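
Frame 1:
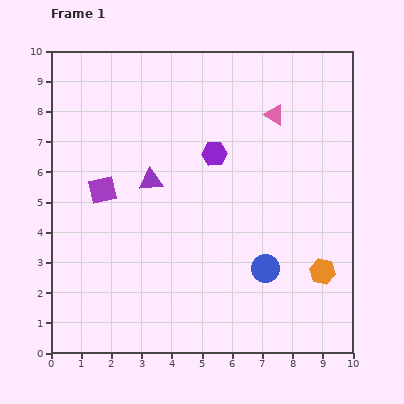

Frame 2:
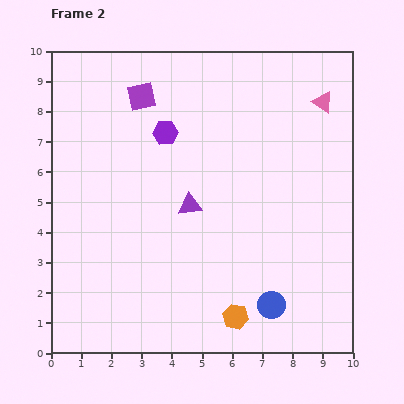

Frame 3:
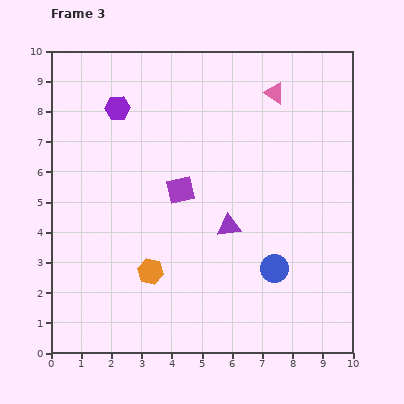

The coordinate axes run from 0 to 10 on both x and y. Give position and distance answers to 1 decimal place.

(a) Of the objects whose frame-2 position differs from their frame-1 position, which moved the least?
the blue circle

(moved 1.2)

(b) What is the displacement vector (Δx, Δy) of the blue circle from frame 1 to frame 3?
(0.3, 0.0)

The blue circle was at (7.1, 2.8) in frame 1 and (7.4, 2.8) in frame 3.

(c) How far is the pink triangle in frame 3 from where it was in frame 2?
1.6

The pink triangle moved from (9.0, 8.3) to (7.4, 8.6), a distance of √(1.6² + 0.3²) ≈ 1.6.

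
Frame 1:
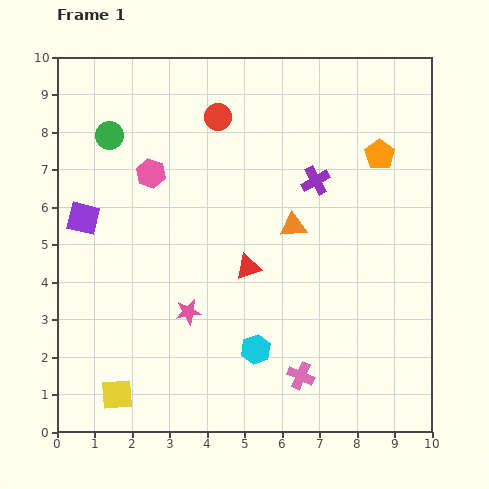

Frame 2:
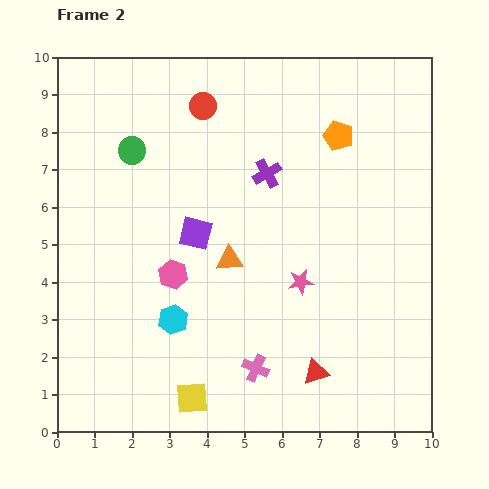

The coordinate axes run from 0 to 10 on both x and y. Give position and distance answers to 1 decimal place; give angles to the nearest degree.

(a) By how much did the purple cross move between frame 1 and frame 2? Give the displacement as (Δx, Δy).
(-1.3, 0.2)

The purple cross was at (6.9, 6.7) in frame 1 and (5.6, 6.9) in frame 2.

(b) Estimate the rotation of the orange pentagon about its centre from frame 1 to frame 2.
16° counter-clockwise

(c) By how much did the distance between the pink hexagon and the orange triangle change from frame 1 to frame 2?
-2.4

Distance in frame 1: 4.0. Distance in frame 2: 1.6.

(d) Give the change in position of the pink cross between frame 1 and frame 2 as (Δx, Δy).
(-1.2, 0.2)

The pink cross was at (6.5, 1.5) in frame 1 and (5.3, 1.7) in frame 2.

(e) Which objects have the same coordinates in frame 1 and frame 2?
none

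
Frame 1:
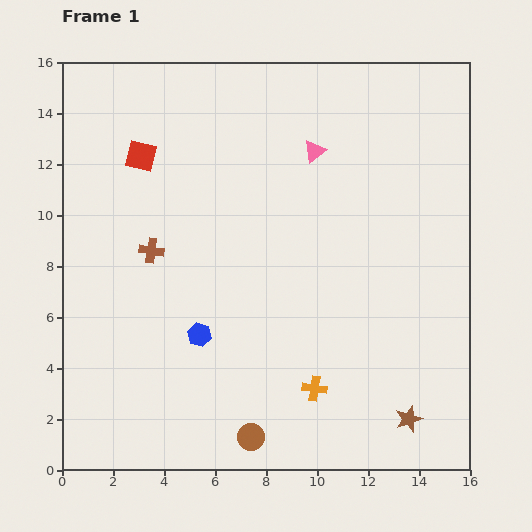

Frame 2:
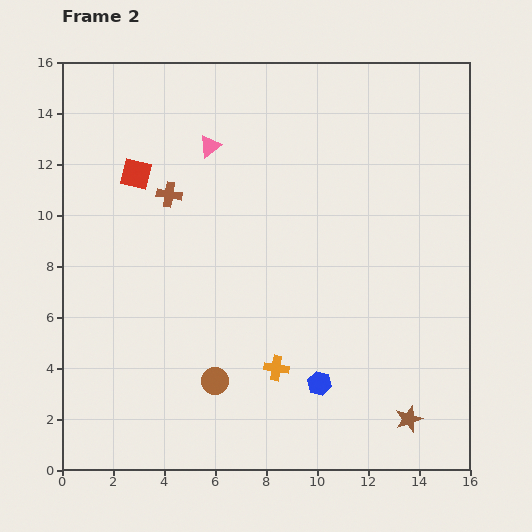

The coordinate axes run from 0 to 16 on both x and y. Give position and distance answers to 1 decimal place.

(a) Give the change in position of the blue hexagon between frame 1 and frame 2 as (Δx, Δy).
(4.7, -1.9)

The blue hexagon was at (5.4, 5.3) in frame 1 and (10.1, 3.4) in frame 2.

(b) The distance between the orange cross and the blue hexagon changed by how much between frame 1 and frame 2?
-3.2

Distance in frame 1: 5.0. Distance in frame 2: 1.8.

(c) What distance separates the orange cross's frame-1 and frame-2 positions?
1.7

The orange cross moved from (9.9, 3.2) to (8.4, 4.0), a distance of √(1.5² + 0.8²) ≈ 1.7.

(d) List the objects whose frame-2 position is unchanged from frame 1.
the brown star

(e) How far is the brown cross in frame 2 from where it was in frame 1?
2.3

The brown cross moved from (3.5, 8.6) to (4.2, 10.8), a distance of √(0.7² + 2.2²) ≈ 2.3.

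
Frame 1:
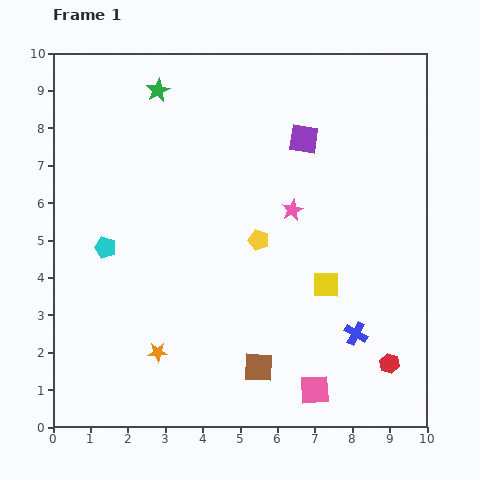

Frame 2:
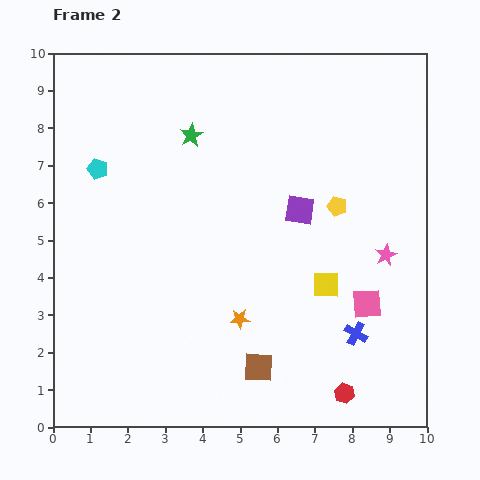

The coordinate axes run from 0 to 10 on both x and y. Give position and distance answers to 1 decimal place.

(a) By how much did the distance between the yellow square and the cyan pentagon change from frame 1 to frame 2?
+0.8

Distance in frame 1: 6.0. Distance in frame 2: 6.8.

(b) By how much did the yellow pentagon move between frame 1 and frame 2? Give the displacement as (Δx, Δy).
(2.1, 0.9)

The yellow pentagon was at (5.5, 5.0) in frame 1 and (7.6, 5.9) in frame 2.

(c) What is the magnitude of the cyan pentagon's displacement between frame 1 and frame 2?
2.1

The cyan pentagon moved from (1.4, 4.8) to (1.2, 6.9), a distance of √(0.2² + 2.1²) ≈ 2.1.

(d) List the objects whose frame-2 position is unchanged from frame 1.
the blue cross, the brown square, the yellow square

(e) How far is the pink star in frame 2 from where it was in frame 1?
2.8

The pink star moved from (6.4, 5.8) to (8.9, 4.6), a distance of √(2.5² + 1.2²) ≈ 2.8.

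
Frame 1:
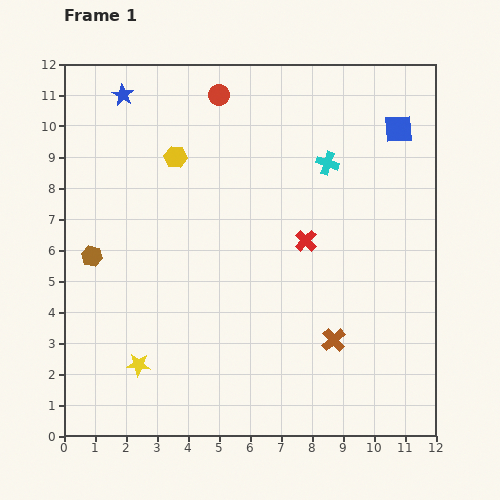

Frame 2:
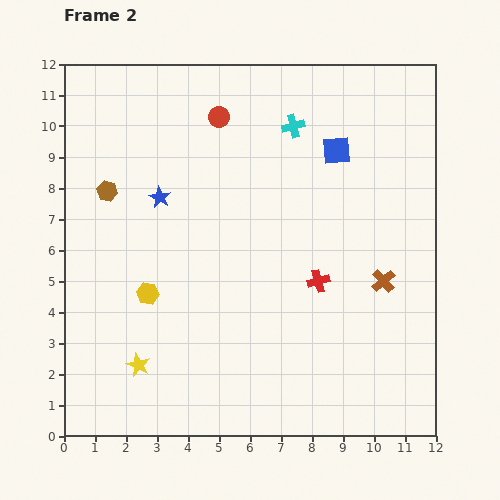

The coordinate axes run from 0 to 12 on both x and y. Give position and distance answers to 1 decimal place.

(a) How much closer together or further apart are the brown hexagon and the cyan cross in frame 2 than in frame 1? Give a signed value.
-1.8

Distance in frame 1: 8.2. Distance in frame 2: 6.4.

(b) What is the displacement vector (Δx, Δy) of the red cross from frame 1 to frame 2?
(0.4, -1.3)

The red cross was at (7.8, 6.3) in frame 1 and (8.2, 5.0) in frame 2.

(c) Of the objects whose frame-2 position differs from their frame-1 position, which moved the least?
the red circle

(moved 0.7)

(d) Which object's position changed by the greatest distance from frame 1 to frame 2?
the yellow hexagon

(moved 4.5; next 3.5)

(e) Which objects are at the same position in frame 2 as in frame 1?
the yellow star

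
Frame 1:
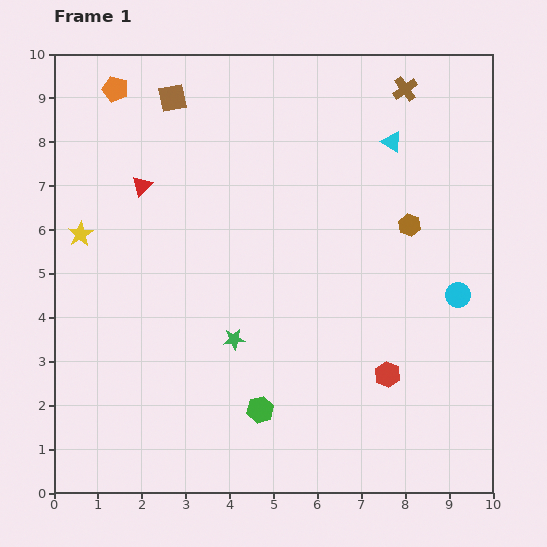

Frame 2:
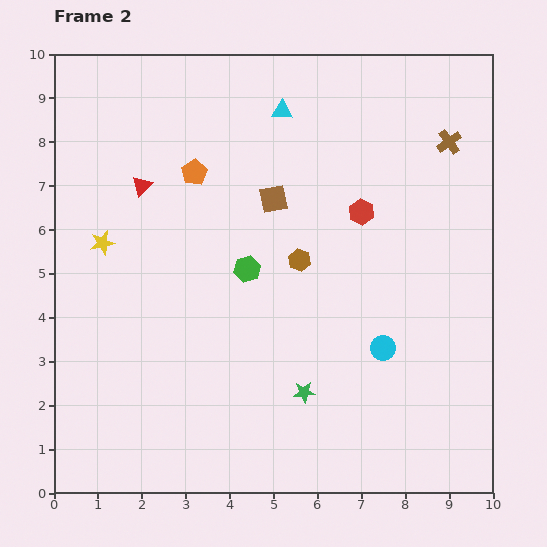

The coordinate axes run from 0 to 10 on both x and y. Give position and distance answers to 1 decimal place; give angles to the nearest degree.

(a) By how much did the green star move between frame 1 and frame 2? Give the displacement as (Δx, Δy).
(1.6, -1.2)

The green star was at (4.1, 3.5) in frame 1 and (5.7, 2.3) in frame 2.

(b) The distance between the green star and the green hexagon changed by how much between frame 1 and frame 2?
+1.4

Distance in frame 1: 1.7. Distance in frame 2: 3.1.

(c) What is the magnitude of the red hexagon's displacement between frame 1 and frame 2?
3.7

The red hexagon moved from (7.6, 2.7) to (7.0, 6.4), a distance of √(0.6² + 3.7²) ≈ 3.7.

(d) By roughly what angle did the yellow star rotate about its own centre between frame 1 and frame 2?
19° clockwise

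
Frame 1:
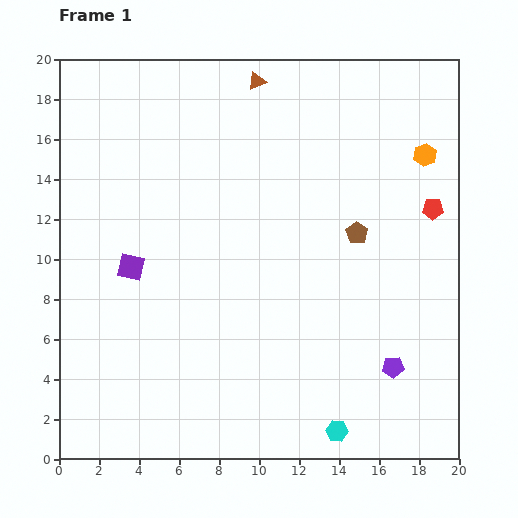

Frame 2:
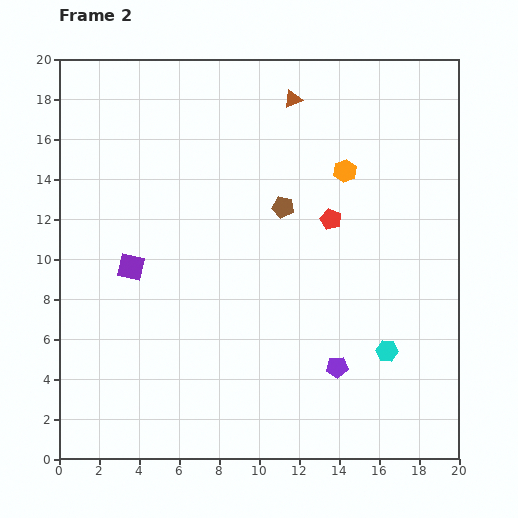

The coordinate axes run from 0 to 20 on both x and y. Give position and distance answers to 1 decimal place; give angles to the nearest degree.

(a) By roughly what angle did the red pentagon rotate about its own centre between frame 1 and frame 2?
22° clockwise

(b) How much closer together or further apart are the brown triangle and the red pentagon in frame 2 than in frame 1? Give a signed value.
-4.6

Distance in frame 1: 10.9. Distance in frame 2: 6.3.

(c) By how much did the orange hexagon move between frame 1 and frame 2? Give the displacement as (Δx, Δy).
(-4.0, -0.8)

The orange hexagon was at (18.3, 15.2) in frame 1 and (14.3, 14.4) in frame 2.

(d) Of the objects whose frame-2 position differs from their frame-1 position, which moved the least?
the brown triangle

(moved 2.0)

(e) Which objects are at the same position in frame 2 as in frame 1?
the purple square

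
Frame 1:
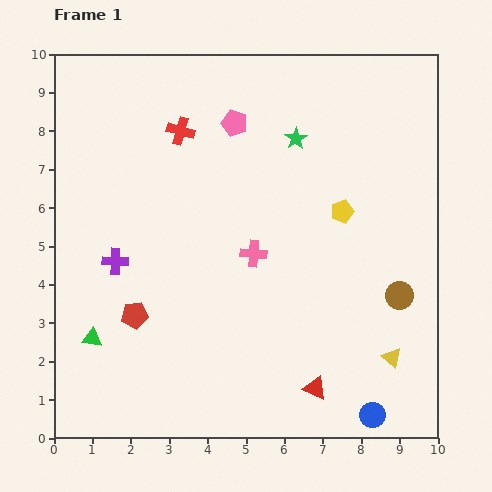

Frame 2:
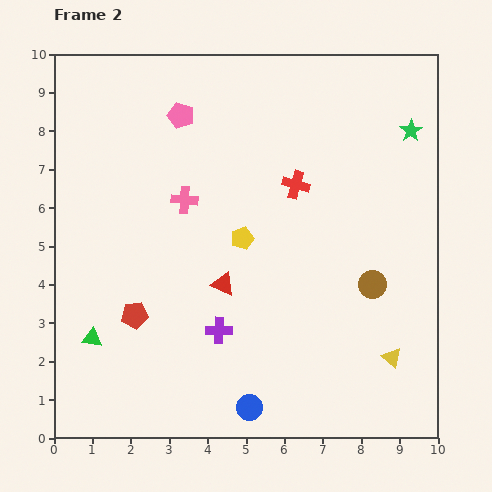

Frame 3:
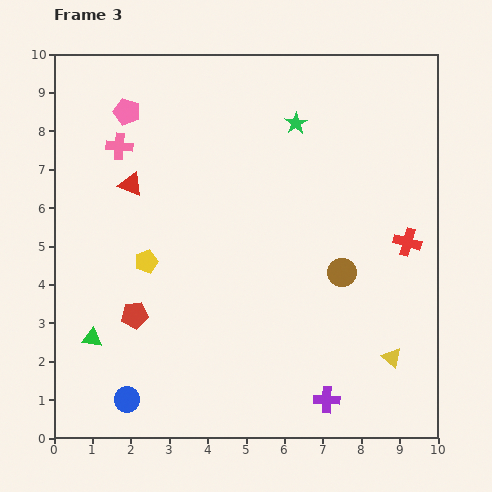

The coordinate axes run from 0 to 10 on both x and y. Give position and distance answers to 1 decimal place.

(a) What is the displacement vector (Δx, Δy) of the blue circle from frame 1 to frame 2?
(-3.2, 0.2)

The blue circle was at (8.3, 0.6) in frame 1 and (5.1, 0.8) in frame 2.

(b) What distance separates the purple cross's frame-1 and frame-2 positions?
3.2

The purple cross moved from (1.6, 4.6) to (4.3, 2.8), a distance of √(2.7² + 1.8²) ≈ 3.2.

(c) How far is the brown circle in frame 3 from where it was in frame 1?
1.6

The brown circle moved from (9.0, 3.7) to (7.5, 4.3), a distance of √(1.5² + 0.6²) ≈ 1.6.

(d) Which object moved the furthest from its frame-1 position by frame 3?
the red triangle

(moved 7.2; next 6.6)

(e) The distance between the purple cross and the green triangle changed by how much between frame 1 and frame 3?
+4.2

Distance in frame 1: 2.1. Distance in frame 3: 6.3.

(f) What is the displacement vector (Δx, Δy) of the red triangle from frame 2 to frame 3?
(-2.4, 2.6)

The red triangle was at (4.4, 4.0) in frame 2 and (2.0, 6.6) in frame 3.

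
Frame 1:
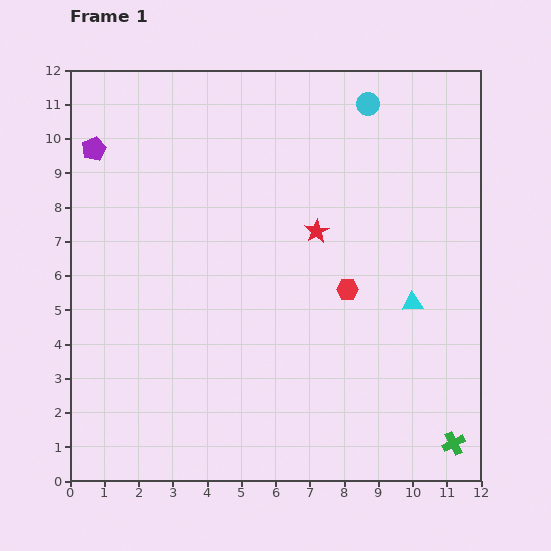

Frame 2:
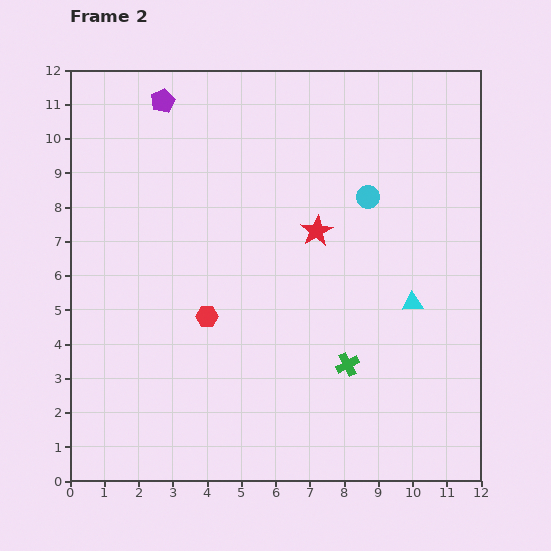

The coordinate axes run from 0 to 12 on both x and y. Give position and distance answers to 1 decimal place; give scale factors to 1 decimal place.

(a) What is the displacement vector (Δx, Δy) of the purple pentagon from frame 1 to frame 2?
(2.0, 1.4)

The purple pentagon was at (0.7, 9.7) in frame 1 and (2.7, 11.1) in frame 2.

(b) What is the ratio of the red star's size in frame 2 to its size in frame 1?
1.3×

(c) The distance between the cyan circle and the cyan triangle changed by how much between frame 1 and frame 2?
-2.5

Distance in frame 1: 5.9. Distance in frame 2: 3.4.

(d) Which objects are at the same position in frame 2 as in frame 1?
the red star, the cyan triangle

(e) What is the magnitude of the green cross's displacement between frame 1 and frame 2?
3.9

The green cross moved from (11.2, 1.1) to (8.1, 3.4), a distance of √(3.1² + 2.3²) ≈ 3.9.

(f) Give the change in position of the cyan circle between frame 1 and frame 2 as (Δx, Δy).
(0.0, -2.7)

The cyan circle was at (8.7, 11.0) in frame 1 and (8.7, 8.3) in frame 2.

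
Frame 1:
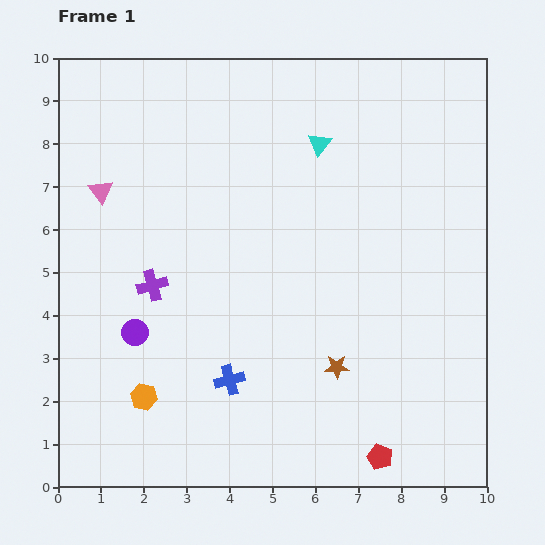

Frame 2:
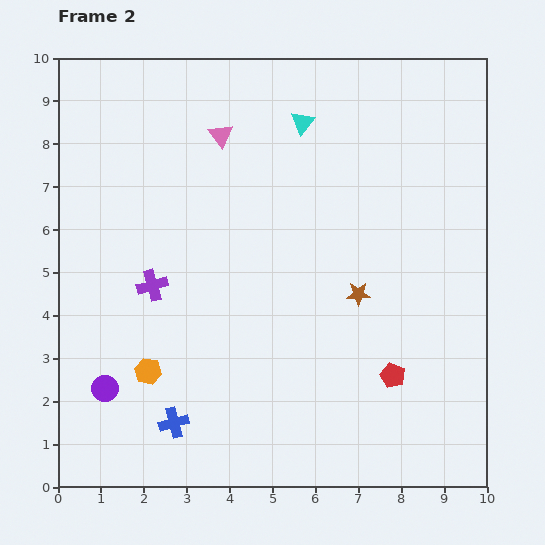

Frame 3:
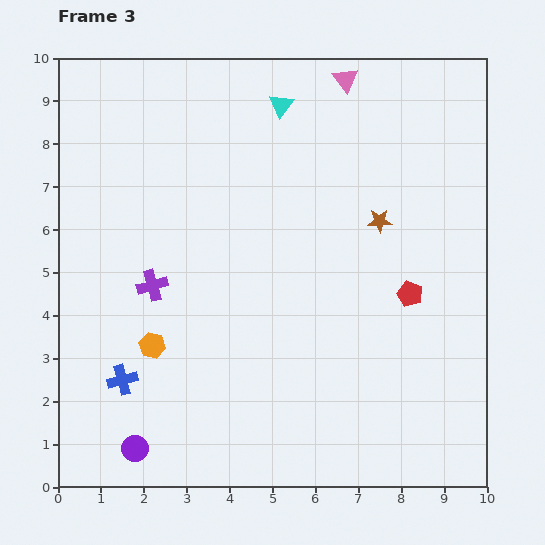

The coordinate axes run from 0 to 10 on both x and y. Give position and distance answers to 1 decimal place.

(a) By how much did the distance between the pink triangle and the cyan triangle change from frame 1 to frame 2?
-3.3

Distance in frame 1: 5.2. Distance in frame 2: 1.9.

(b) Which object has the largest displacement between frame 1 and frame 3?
the pink triangle

(moved 6.3; next 3.9)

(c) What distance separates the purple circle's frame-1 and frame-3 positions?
2.7

The purple circle moved from (1.8, 3.6) to (1.8, 0.9), a distance of √(0.0² + 2.7²) ≈ 2.7.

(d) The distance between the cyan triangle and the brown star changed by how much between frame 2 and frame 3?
-0.7

Distance in frame 2: 4.2. Distance in frame 3: 3.5.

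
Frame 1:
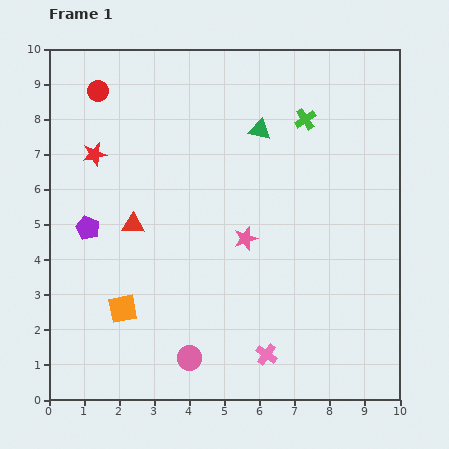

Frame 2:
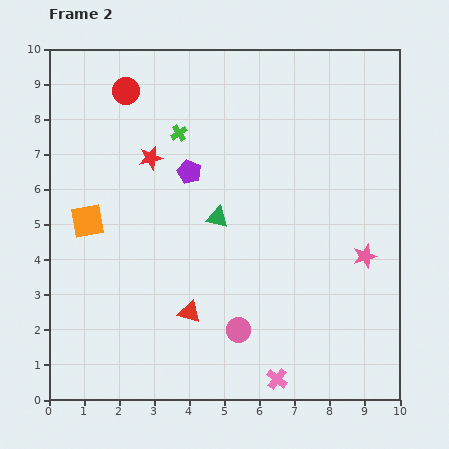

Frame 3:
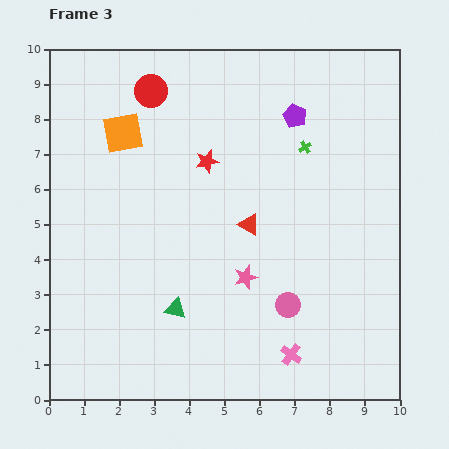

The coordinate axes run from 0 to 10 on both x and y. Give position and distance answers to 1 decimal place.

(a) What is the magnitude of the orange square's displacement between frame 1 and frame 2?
2.7

The orange square moved from (2.1, 2.6) to (1.1, 5.1), a distance of √(1.0² + 2.5²) ≈ 2.7.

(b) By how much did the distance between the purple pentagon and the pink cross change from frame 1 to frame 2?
+0.2

Distance in frame 1: 6.2. Distance in frame 2: 6.4.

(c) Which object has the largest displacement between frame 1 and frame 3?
the purple pentagon

(moved 6.7; next 5.6)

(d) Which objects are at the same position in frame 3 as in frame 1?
none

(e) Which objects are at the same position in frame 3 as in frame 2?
none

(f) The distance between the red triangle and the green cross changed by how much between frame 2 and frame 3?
-2.4

Distance in frame 2: 5.1. Distance in frame 3: 2.7.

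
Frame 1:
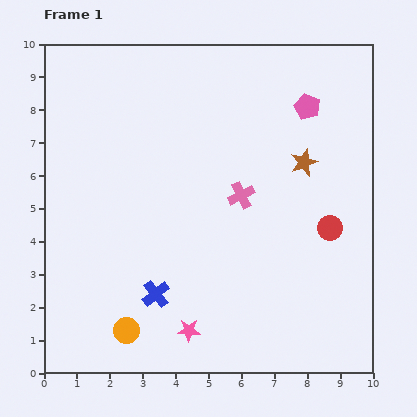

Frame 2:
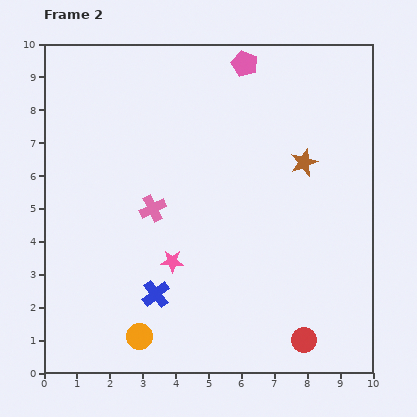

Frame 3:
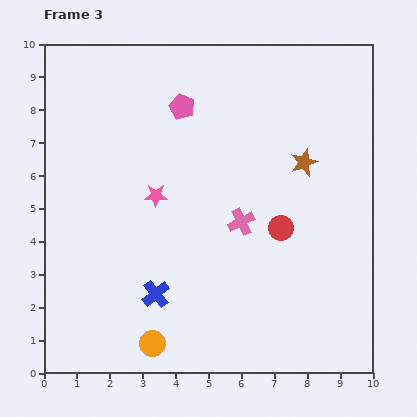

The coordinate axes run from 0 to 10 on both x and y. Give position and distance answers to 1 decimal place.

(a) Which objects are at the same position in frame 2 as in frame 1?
the blue cross, the brown star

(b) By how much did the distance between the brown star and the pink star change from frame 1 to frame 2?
-1.2

Distance in frame 1: 6.2. Distance in frame 2: 5.0.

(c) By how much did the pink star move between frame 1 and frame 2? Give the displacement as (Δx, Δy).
(-0.5, 2.1)

The pink star was at (4.4, 1.3) in frame 1 and (3.9, 3.4) in frame 2.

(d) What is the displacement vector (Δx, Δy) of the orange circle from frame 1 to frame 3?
(0.8, -0.4)

The orange circle was at (2.5, 1.3) in frame 1 and (3.3, 0.9) in frame 3.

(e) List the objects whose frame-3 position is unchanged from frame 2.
the blue cross, the brown star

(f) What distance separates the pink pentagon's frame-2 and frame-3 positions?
2.3

The pink pentagon moved from (6.1, 9.4) to (4.2, 8.1), a distance of √(1.9² + 1.3²) ≈ 2.3.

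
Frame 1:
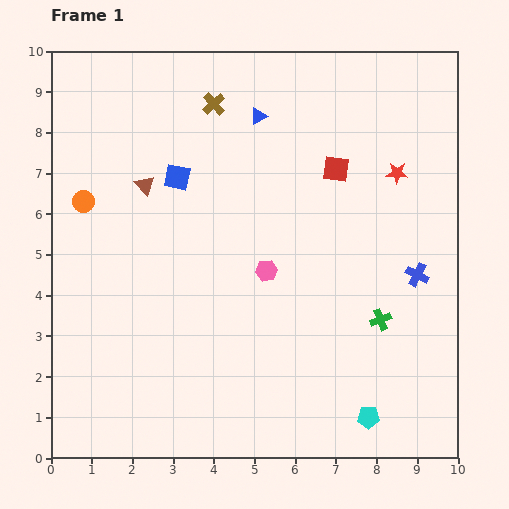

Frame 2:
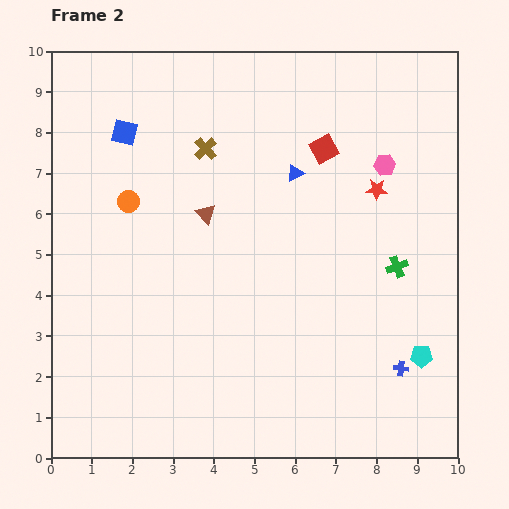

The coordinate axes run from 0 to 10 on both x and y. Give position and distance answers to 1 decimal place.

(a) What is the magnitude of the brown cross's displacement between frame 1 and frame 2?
1.1

The brown cross moved from (4.0, 8.7) to (3.8, 7.6), a distance of √(0.2² + 1.1²) ≈ 1.1.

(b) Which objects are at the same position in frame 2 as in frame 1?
none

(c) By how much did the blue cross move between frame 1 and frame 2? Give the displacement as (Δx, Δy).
(-0.4, -2.3)

The blue cross was at (9.0, 4.5) in frame 1 and (8.6, 2.2) in frame 2.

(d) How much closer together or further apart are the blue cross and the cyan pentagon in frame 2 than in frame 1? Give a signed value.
-3.1

Distance in frame 1: 3.7. Distance in frame 2: 0.6.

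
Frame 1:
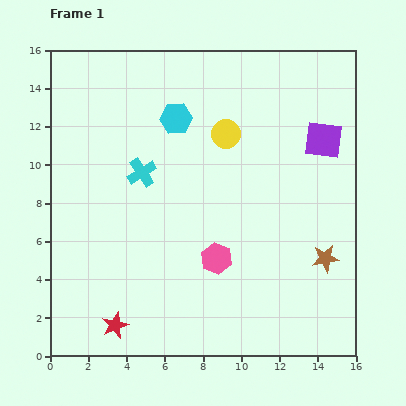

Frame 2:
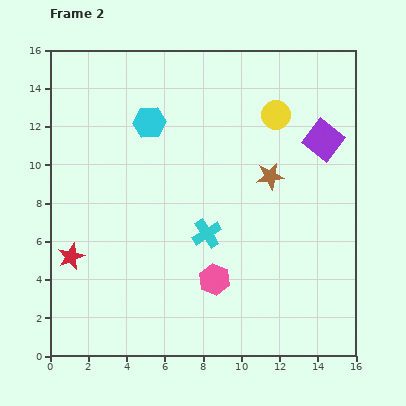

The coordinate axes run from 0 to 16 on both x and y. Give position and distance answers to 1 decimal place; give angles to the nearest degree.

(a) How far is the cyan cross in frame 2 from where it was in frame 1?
4.7

The cyan cross moved from (4.8, 9.6) to (8.2, 6.4), a distance of √(3.4² + 3.2²) ≈ 4.7.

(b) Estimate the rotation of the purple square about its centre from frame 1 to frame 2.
31° clockwise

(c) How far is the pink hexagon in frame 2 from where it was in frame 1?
1.1

The pink hexagon moved from (8.7, 5.1) to (8.6, 4.0), a distance of √(0.1² + 1.1²) ≈ 1.1.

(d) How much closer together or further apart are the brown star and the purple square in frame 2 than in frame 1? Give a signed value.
-2.8

Distance in frame 1: 6.2. Distance in frame 2: 3.4.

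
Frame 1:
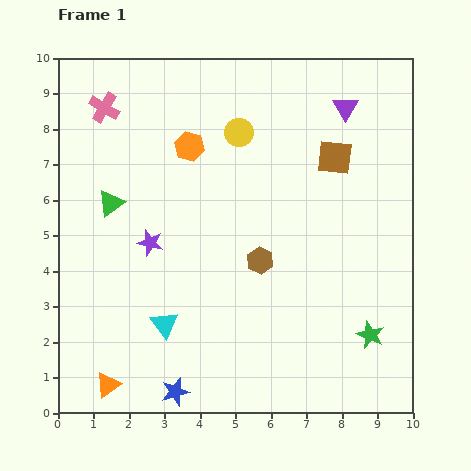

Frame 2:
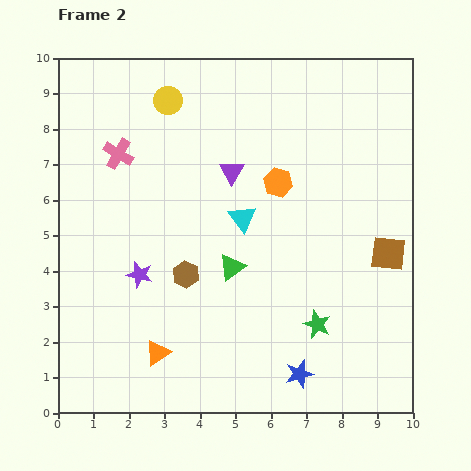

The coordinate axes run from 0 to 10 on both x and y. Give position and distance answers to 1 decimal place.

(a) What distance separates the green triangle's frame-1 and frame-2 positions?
3.8

The green triangle moved from (1.5, 5.9) to (4.9, 4.1), a distance of √(3.4² + 1.8²) ≈ 3.8.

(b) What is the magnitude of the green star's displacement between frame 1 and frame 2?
1.5

The green star moved from (8.8, 2.2) to (7.3, 2.5), a distance of √(1.5² + 0.3²) ≈ 1.5.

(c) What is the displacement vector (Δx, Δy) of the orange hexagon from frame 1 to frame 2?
(2.5, -1.0)

The orange hexagon was at (3.7, 7.5) in frame 1 and (6.2, 6.5) in frame 2.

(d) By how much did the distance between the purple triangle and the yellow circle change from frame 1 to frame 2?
-0.4

Distance in frame 1: 3.1. Distance in frame 2: 2.7.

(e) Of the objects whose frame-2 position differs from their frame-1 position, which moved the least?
the purple star

(moved 0.9)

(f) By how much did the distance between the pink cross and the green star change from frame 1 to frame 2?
-2.5

Distance in frame 1: 9.9. Distance in frame 2: 7.4.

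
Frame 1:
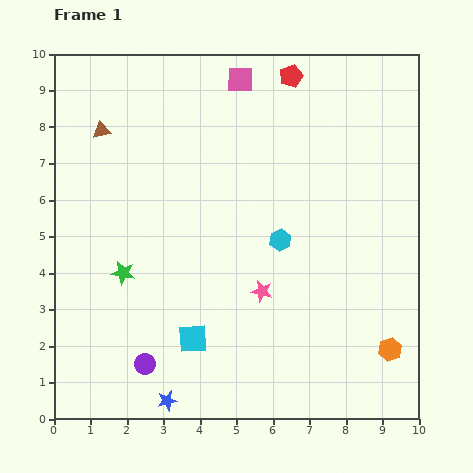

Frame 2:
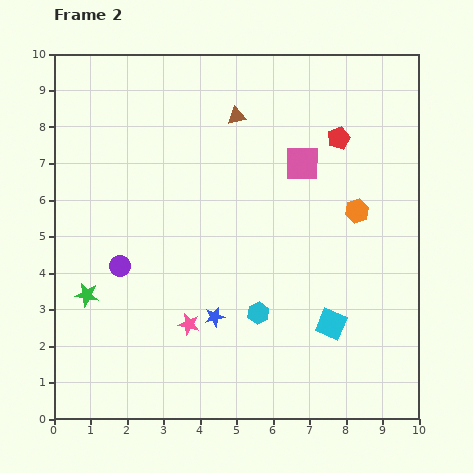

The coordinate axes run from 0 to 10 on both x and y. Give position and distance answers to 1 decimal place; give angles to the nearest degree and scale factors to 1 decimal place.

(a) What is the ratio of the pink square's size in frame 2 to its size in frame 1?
1.3×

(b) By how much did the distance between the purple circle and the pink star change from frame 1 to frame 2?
-1.3

Distance in frame 1: 3.8. Distance in frame 2: 2.5.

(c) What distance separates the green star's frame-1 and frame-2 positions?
1.2

The green star moved from (1.9, 4.0) to (0.9, 3.4), a distance of √(1.0² + 0.6²) ≈ 1.2.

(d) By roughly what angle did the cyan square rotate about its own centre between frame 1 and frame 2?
27° clockwise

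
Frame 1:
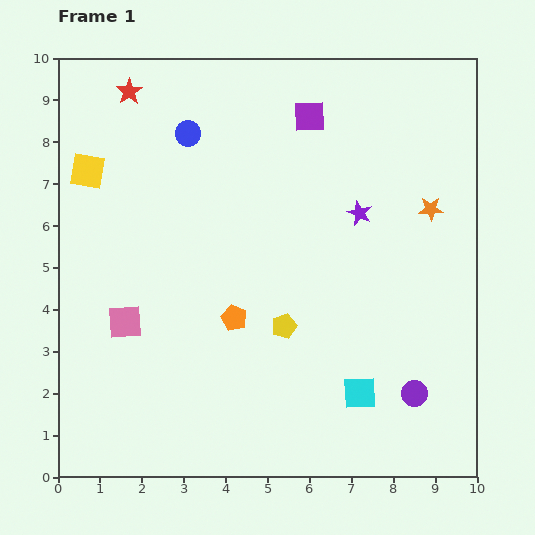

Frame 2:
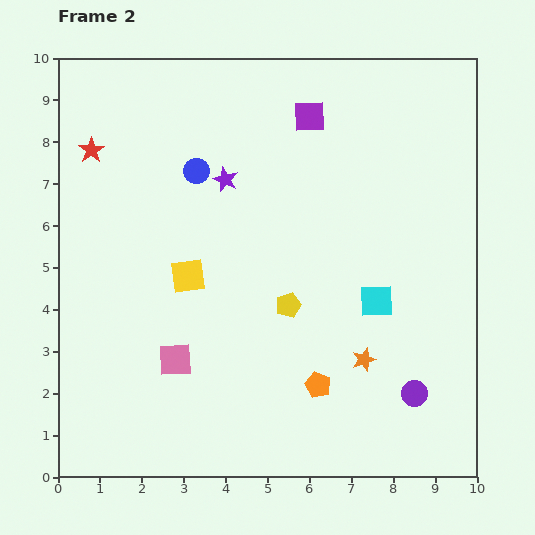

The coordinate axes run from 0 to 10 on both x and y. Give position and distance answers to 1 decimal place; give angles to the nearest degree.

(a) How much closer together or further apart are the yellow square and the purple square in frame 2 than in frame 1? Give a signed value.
-0.7

Distance in frame 1: 5.5. Distance in frame 2: 4.8.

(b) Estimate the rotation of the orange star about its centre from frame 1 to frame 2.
16° counter-clockwise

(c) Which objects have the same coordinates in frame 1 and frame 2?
the purple square, the purple circle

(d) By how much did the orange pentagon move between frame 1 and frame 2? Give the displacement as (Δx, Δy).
(2.0, -1.6)

The orange pentagon was at (4.2, 3.8) in frame 1 and (6.2, 2.2) in frame 2.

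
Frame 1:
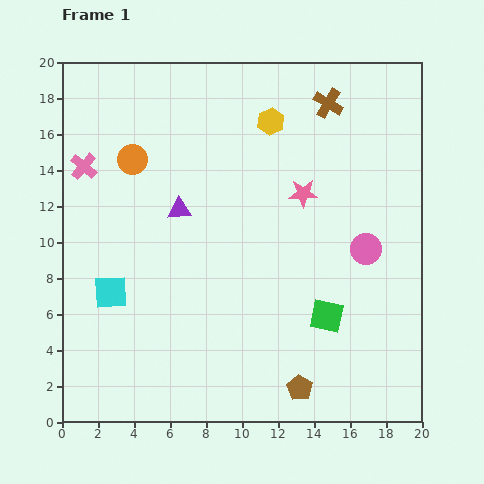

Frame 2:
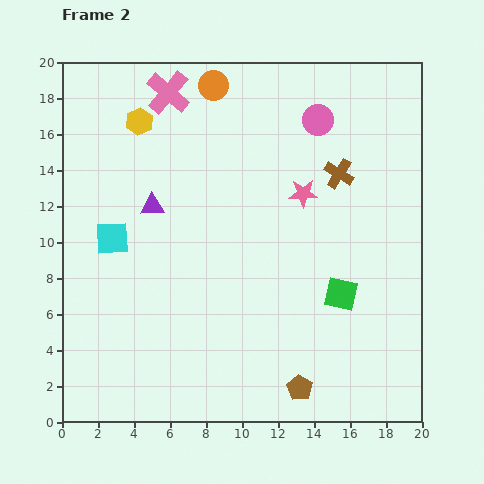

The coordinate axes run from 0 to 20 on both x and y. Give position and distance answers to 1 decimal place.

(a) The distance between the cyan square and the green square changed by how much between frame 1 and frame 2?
+1.0

Distance in frame 1: 12.1. Distance in frame 2: 13.1.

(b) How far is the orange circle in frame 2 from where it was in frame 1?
6.1

The orange circle moved from (3.9, 14.6) to (8.4, 18.7), a distance of √(4.5² + 4.1²) ≈ 6.1.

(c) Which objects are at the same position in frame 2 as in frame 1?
the brown pentagon, the pink star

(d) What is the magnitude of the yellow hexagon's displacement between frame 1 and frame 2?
7.3

The yellow hexagon moved from (11.6, 16.7) to (4.3, 16.7), a distance of √(7.3² + 0.0²) ≈ 7.3.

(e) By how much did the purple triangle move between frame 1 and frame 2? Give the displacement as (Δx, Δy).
(-1.5, 0.2)

The purple triangle was at (6.5, 11.8) in frame 1 and (5.0, 12.0) in frame 2.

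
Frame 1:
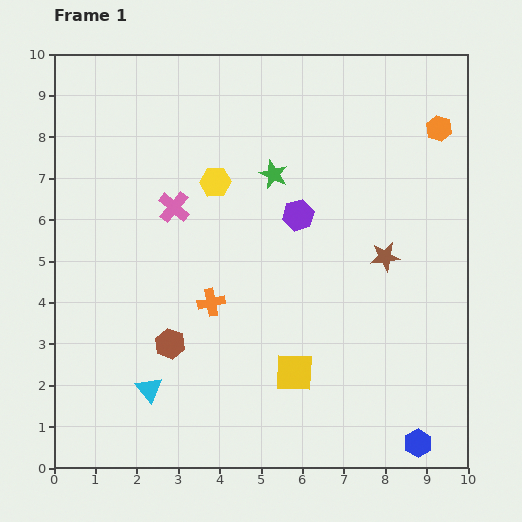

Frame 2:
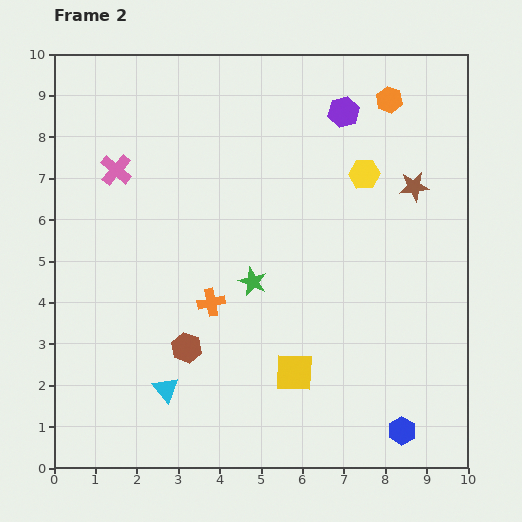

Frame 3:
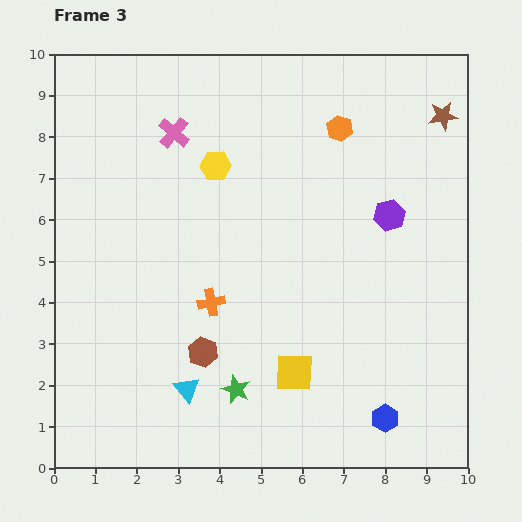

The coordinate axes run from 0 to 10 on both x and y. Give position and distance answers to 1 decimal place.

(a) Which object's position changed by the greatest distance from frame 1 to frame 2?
the yellow hexagon

(moved 3.6; next 2.7)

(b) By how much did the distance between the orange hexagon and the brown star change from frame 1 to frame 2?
-1.2

Distance in frame 1: 3.4. Distance in frame 2: 2.2.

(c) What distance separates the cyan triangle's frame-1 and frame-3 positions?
0.9

The cyan triangle moved from (2.3, 1.9) to (3.2, 1.9), a distance of √(0.9² + 0.0²) ≈ 0.9.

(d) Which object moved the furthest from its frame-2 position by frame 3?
the yellow hexagon

(moved 3.6; next 2.7)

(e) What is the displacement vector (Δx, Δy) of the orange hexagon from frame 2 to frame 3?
(-1.2, -0.7)

The orange hexagon was at (8.1, 8.9) in frame 2 and (6.9, 8.2) in frame 3.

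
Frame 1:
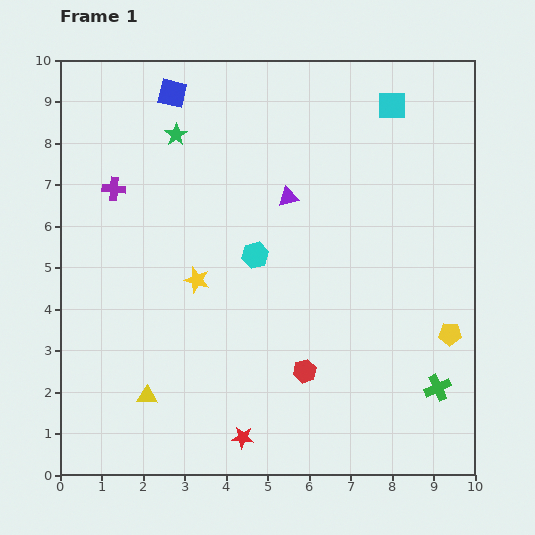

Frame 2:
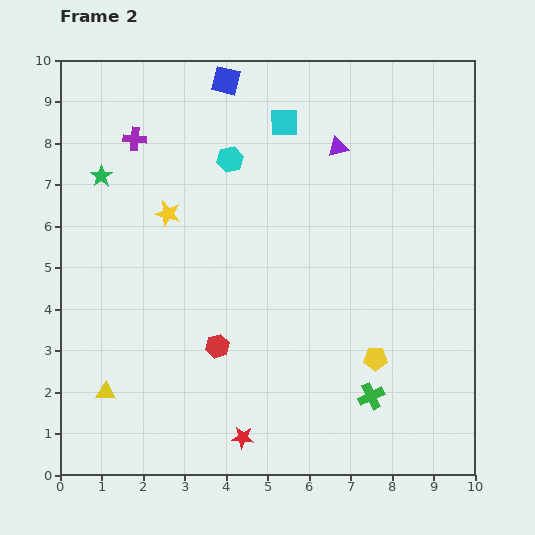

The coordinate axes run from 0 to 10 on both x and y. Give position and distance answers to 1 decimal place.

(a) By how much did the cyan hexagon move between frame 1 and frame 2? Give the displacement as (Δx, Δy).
(-0.6, 2.3)

The cyan hexagon was at (4.7, 5.3) in frame 1 and (4.1, 7.6) in frame 2.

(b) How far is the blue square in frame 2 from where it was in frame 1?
1.3

The blue square moved from (2.7, 9.2) to (4.0, 9.5), a distance of √(1.3² + 0.3²) ≈ 1.3.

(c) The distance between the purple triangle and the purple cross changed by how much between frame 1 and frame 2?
+0.7

Distance in frame 1: 4.2. Distance in frame 2: 4.9.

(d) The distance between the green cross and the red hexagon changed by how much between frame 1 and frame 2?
+0.7

Distance in frame 1: 3.2. Distance in frame 2: 3.9.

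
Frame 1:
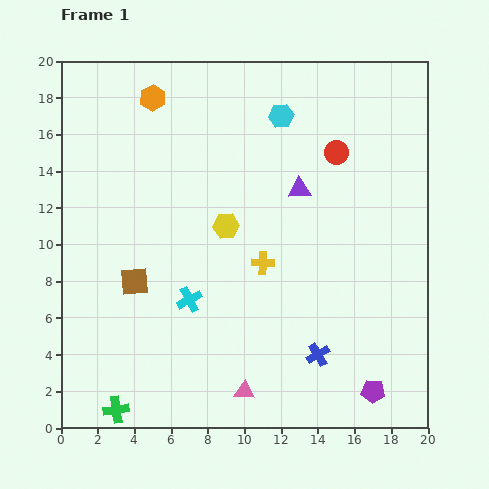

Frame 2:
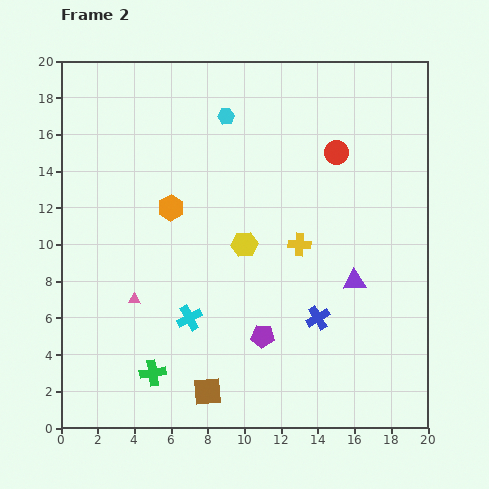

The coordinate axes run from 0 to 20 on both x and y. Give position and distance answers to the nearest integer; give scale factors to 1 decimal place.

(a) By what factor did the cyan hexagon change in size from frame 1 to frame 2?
0.7×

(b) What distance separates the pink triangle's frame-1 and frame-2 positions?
8

The pink triangle moved from (10, 2) to (4, 7), a distance of √(6² + 5²) ≈ 8.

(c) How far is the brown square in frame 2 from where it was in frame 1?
7

The brown square moved from (4, 8) to (8, 2), a distance of √(4² + 6²) ≈ 7.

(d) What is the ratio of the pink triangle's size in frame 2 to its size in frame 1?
0.6×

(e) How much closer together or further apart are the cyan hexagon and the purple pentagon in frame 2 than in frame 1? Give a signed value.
-4

Distance in frame 1: 16. Distance in frame 2: 12.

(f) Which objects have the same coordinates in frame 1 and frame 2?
the red circle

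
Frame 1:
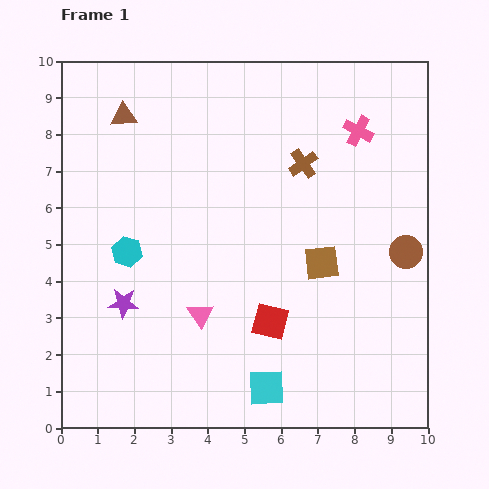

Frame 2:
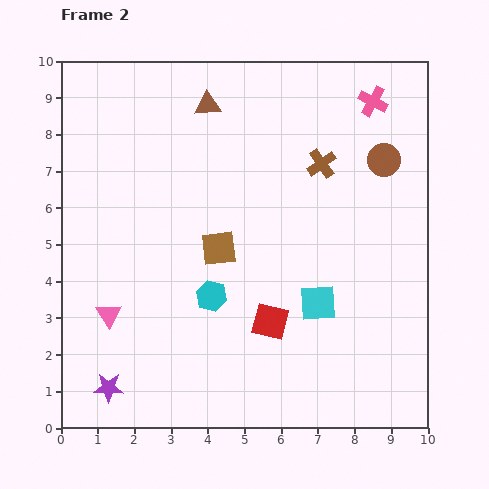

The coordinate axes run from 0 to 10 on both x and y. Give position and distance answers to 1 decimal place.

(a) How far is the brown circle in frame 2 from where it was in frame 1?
2.6

The brown circle moved from (9.4, 4.8) to (8.8, 7.3), a distance of √(0.6² + 2.5²) ≈ 2.6.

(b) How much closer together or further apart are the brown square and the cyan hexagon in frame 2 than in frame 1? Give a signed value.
-4.0

Distance in frame 1: 5.3. Distance in frame 2: 1.3.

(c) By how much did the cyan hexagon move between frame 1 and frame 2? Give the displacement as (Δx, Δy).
(2.3, -1.2)

The cyan hexagon was at (1.8, 4.8) in frame 1 and (4.1, 3.6) in frame 2.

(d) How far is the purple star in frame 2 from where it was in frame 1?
2.3

The purple star moved from (1.7, 3.4) to (1.3, 1.1), a distance of √(0.4² + 2.3²) ≈ 2.3.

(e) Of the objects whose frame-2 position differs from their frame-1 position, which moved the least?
the brown cross

(moved 0.5)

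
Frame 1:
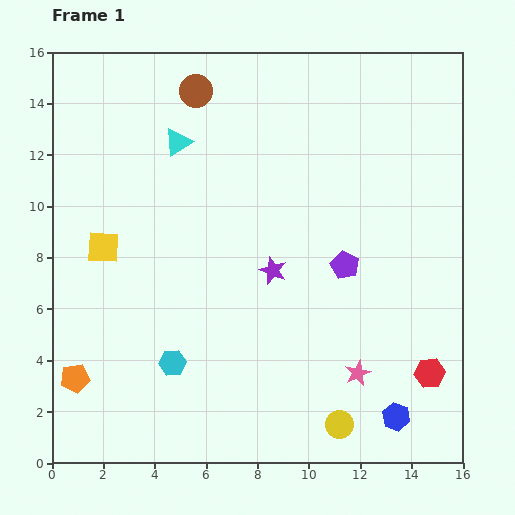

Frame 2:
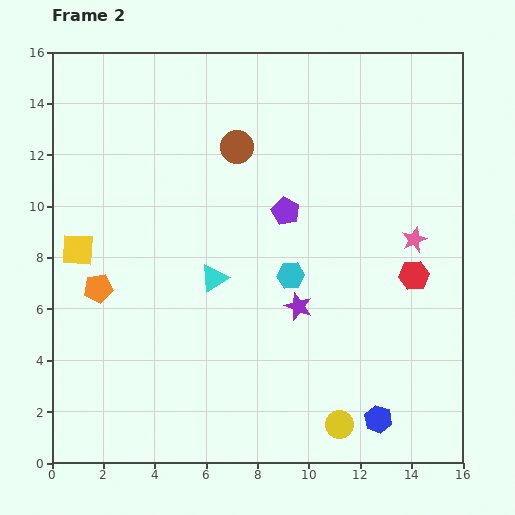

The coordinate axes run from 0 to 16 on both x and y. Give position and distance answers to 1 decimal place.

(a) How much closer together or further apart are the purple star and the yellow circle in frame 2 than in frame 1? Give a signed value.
-1.6

Distance in frame 1: 6.5. Distance in frame 2: 4.9.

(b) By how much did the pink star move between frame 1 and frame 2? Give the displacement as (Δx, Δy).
(2.2, 5.2)

The pink star was at (11.9, 3.5) in frame 1 and (14.1, 8.7) in frame 2.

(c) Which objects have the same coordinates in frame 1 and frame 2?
the yellow circle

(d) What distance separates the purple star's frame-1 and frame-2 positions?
1.7

The purple star moved from (8.6, 7.5) to (9.6, 6.1), a distance of √(1.0² + 1.4²) ≈ 1.7.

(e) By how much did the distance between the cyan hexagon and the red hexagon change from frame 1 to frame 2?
-5.2

Distance in frame 1: 10.0. Distance in frame 2: 4.8.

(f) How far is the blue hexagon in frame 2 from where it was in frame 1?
0.7

The blue hexagon moved from (13.4, 1.8) to (12.7, 1.7), a distance of √(0.7² + 0.1²) ≈ 0.7.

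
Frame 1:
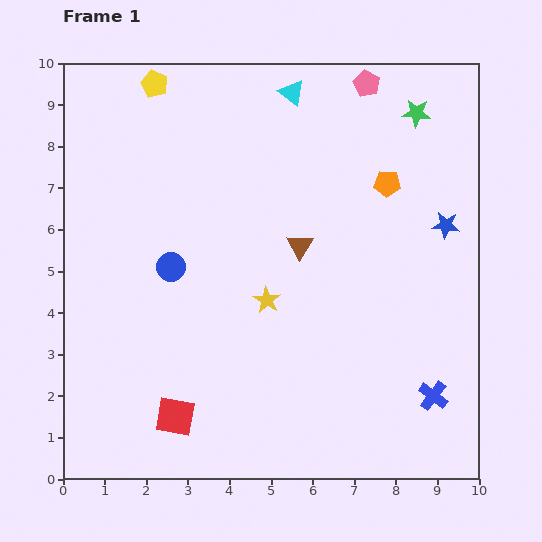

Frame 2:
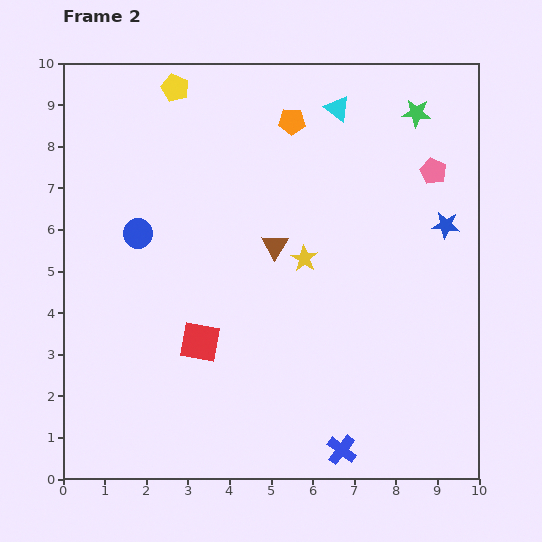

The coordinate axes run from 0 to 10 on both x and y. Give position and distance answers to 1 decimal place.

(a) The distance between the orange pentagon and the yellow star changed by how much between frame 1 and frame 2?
-0.7

Distance in frame 1: 4.0. Distance in frame 2: 3.3.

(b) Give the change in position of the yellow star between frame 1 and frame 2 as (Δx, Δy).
(0.9, 1.0)

The yellow star was at (4.9, 4.3) in frame 1 and (5.8, 5.3) in frame 2.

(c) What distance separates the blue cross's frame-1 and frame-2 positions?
2.6

The blue cross moved from (8.9, 2.0) to (6.7, 0.7), a distance of √(2.2² + 1.3²) ≈ 2.6.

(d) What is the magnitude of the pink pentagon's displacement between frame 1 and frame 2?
2.6

The pink pentagon moved from (7.3, 9.5) to (8.9, 7.4), a distance of √(1.6² + 2.1²) ≈ 2.6.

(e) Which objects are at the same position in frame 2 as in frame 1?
the green star, the blue star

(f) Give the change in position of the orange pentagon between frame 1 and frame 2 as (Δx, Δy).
(-2.3, 1.5)

The orange pentagon was at (7.8, 7.1) in frame 1 and (5.5, 8.6) in frame 2.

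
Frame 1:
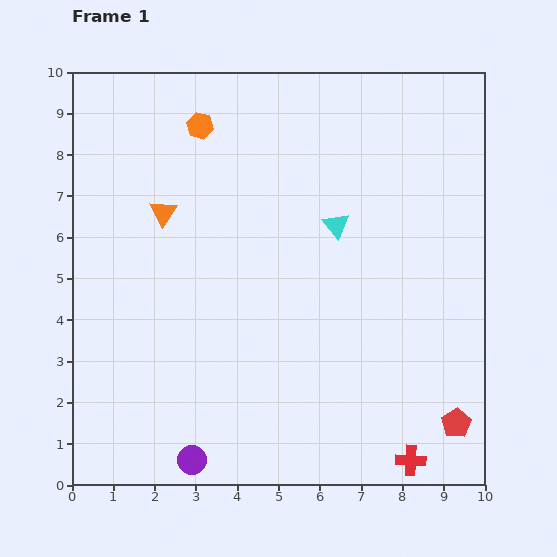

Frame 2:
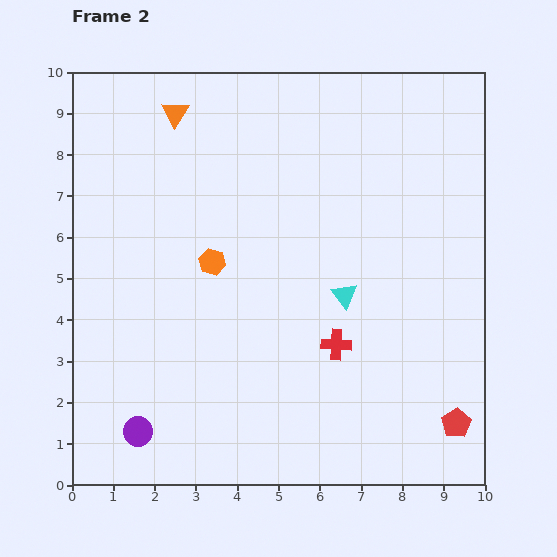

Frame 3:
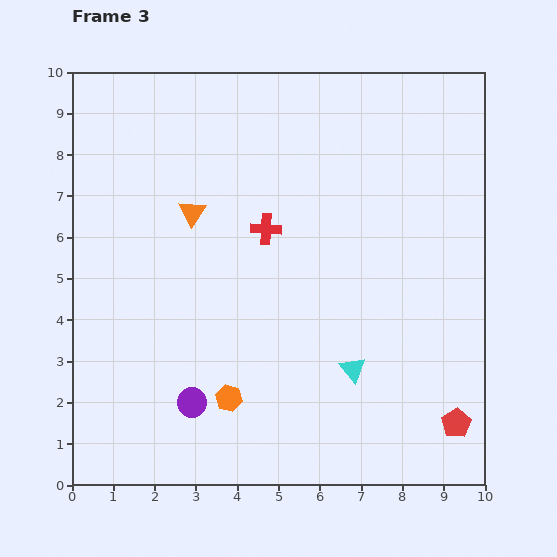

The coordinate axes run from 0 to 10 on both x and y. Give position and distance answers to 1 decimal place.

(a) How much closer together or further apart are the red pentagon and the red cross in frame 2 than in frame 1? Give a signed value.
+2.1

Distance in frame 1: 1.4. Distance in frame 2: 3.5.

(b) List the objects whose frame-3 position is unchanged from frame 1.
the red pentagon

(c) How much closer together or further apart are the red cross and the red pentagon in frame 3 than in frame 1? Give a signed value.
+5.2

Distance in frame 1: 1.4. Distance in frame 3: 6.6.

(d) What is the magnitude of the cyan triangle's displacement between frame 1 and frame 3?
3.5

The cyan triangle moved from (6.4, 6.3) to (6.8, 2.8), a distance of √(0.4² + 3.5²) ≈ 3.5.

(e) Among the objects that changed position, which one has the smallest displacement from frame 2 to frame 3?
the purple circle

(moved 1.5)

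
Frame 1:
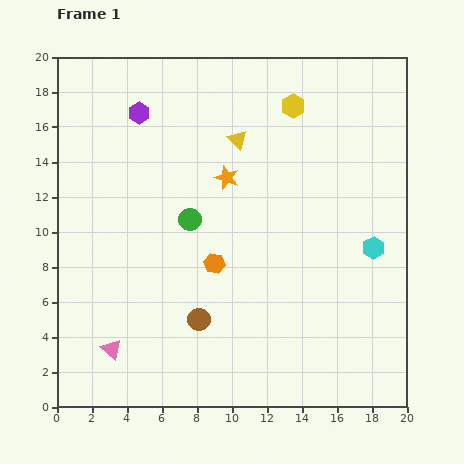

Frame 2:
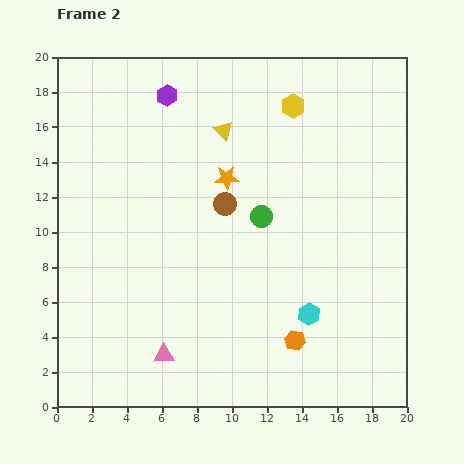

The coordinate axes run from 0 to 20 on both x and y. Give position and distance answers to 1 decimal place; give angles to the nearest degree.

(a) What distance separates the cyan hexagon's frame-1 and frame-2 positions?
5.3

The cyan hexagon moved from (18.1, 9.1) to (14.4, 5.3), a distance of √(3.7² + 3.8²) ≈ 5.3.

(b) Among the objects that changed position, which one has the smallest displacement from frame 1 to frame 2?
the yellow triangle

(moved 0.9)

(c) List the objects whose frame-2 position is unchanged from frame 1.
the orange star, the yellow hexagon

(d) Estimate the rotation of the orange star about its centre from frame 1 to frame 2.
22° counter-clockwise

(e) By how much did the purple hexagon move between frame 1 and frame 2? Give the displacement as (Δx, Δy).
(1.6, 1.0)

The purple hexagon was at (4.7, 16.8) in frame 1 and (6.3, 17.8) in frame 2.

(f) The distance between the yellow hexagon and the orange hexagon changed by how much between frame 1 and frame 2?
+3.3

Distance in frame 1: 10.1. Distance in frame 2: 13.4.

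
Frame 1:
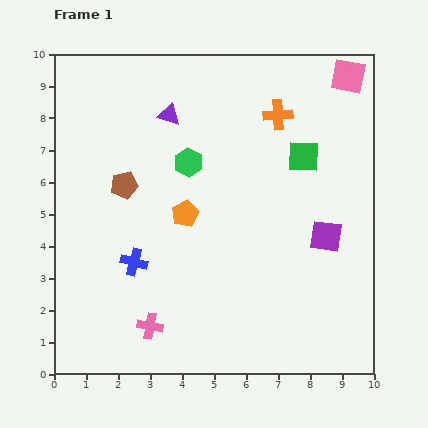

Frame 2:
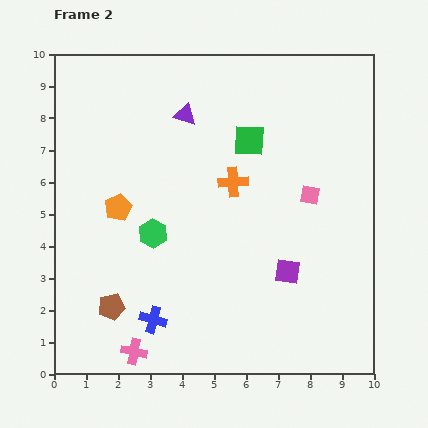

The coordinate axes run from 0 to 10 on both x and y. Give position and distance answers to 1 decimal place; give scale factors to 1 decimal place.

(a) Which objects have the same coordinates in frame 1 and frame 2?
none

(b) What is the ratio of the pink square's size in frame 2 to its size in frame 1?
0.6×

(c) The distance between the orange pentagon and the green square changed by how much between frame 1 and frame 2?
+0.5

Distance in frame 1: 4.1. Distance in frame 2: 4.6.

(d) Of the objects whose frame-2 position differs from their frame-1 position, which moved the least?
the purple triangle

(moved 0.5)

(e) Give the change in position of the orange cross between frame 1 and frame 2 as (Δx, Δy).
(-1.4, -2.1)

The orange cross was at (7.0, 8.1) in frame 1 and (5.6, 6.0) in frame 2.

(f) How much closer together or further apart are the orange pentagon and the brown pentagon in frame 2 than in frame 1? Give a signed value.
+1.0

Distance in frame 1: 2.1. Distance in frame 2: 3.1.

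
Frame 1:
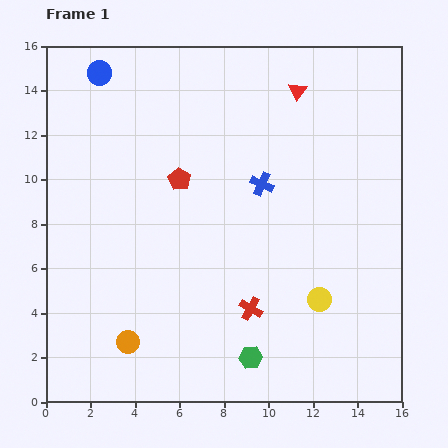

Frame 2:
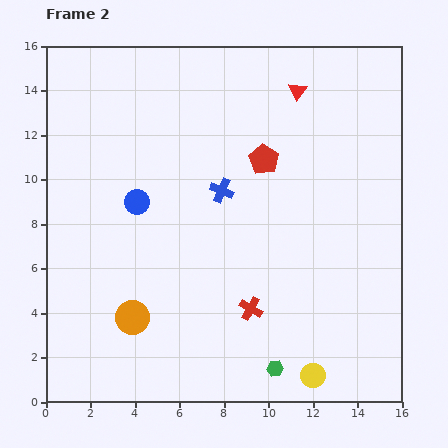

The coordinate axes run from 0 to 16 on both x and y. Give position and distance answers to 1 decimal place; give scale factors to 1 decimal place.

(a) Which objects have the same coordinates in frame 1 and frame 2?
the red cross, the red triangle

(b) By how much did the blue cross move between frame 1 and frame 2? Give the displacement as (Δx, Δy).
(-1.8, -0.3)

The blue cross was at (9.7, 9.8) in frame 1 and (7.9, 9.5) in frame 2.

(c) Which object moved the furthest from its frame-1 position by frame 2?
the blue circle

(moved 6.0; next 3.9)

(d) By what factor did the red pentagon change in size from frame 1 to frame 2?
1.3×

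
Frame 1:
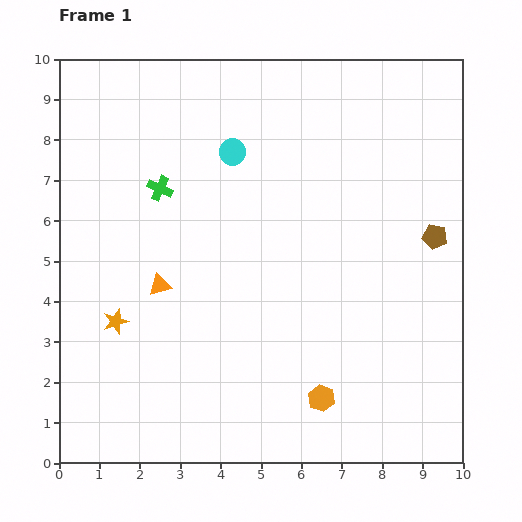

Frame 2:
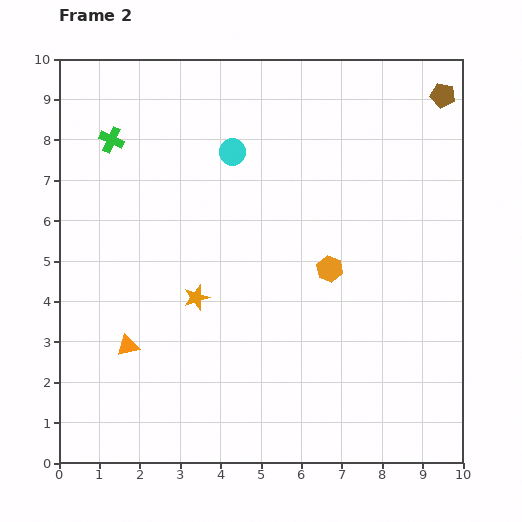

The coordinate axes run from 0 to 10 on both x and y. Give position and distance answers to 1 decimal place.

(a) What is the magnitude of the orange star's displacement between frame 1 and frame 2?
2.1

The orange star moved from (1.4, 3.5) to (3.4, 4.1), a distance of √(2.0² + 0.6²) ≈ 2.1.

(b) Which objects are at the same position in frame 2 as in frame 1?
the cyan circle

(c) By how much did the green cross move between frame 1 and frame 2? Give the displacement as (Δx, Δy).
(-1.2, 1.2)

The green cross was at (2.5, 6.8) in frame 1 and (1.3, 8.0) in frame 2.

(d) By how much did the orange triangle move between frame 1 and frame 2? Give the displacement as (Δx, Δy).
(-0.8, -1.5)

The orange triangle was at (2.5, 4.4) in frame 1 and (1.7, 2.9) in frame 2.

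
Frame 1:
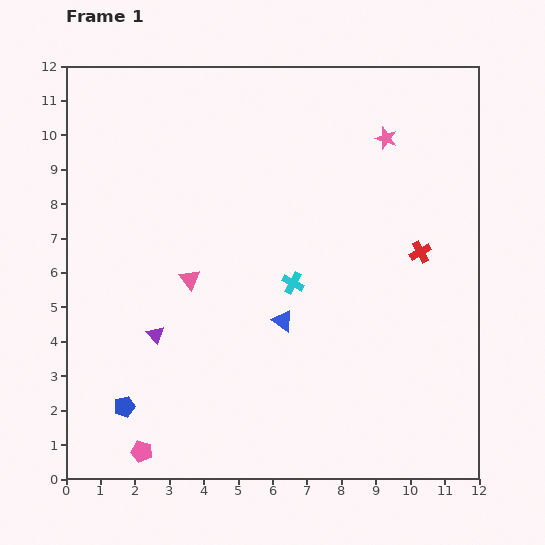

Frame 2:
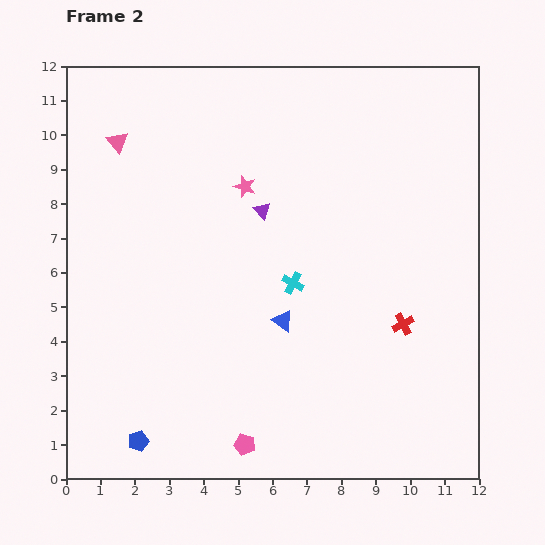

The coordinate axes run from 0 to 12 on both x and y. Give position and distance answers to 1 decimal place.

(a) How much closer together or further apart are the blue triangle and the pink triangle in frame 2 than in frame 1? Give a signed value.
+4.1

Distance in frame 1: 3.0. Distance in frame 2: 7.1.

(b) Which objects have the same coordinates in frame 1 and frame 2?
the blue triangle, the cyan cross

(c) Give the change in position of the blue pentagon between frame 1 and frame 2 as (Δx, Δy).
(0.4, -1.0)

The blue pentagon was at (1.7, 2.1) in frame 1 and (2.1, 1.1) in frame 2.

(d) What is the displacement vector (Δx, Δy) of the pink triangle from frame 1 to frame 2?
(-2.1, 4.0)

The pink triangle was at (3.6, 5.8) in frame 1 and (1.5, 9.8) in frame 2.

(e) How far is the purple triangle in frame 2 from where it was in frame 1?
4.8

The purple triangle moved from (2.6, 4.2) to (5.7, 7.8), a distance of √(3.1² + 3.6²) ≈ 4.8.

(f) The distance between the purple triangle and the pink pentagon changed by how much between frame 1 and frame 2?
+3.4

Distance in frame 1: 3.4. Distance in frame 2: 6.8.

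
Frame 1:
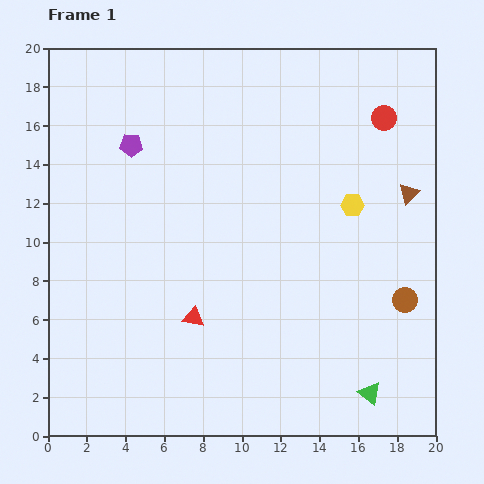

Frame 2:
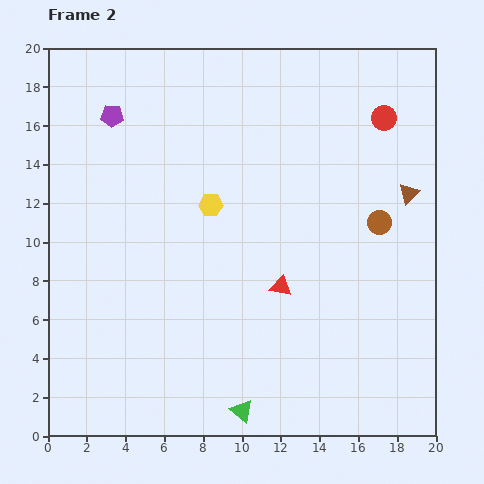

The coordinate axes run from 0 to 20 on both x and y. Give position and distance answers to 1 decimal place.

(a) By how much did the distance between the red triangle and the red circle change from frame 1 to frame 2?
-4.0

Distance in frame 1: 14.2. Distance in frame 2: 10.2.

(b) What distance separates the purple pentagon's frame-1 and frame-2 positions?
1.8

The purple pentagon moved from (4.3, 15.0) to (3.3, 16.5), a distance of √(1.0² + 1.5²) ≈ 1.8.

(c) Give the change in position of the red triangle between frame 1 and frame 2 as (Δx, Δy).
(4.5, 1.6)

The red triangle was at (7.5, 6.1) in frame 1 and (12.0, 7.7) in frame 2.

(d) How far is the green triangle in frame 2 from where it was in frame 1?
6.7

The green triangle moved from (16.6, 2.2) to (10.0, 1.3), a distance of √(6.6² + 0.9²) ≈ 6.7.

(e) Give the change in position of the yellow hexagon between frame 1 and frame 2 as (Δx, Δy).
(-7.3, 0.0)

The yellow hexagon was at (15.7, 11.9) in frame 1 and (8.4, 11.9) in frame 2.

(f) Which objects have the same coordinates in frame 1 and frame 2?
the red circle, the brown triangle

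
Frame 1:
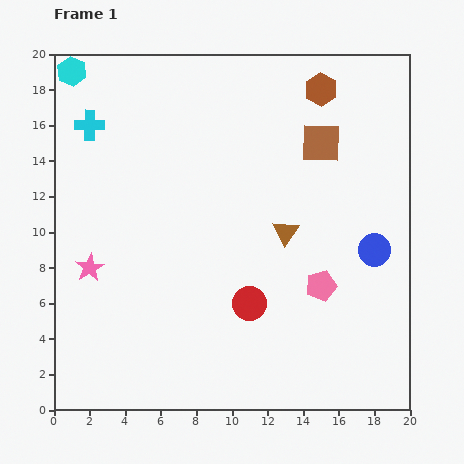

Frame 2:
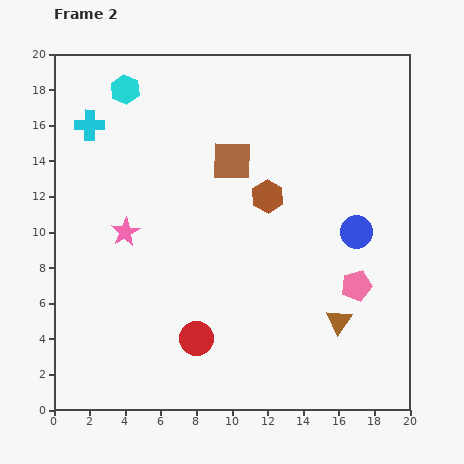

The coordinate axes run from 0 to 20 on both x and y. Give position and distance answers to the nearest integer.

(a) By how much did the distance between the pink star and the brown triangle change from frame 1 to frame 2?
+2

Distance in frame 1: 11. Distance in frame 2: 13.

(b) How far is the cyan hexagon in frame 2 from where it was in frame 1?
3

The cyan hexagon moved from (1, 19) to (4, 18), a distance of √(3² + 1²) ≈ 3.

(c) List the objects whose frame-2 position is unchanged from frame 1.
the cyan cross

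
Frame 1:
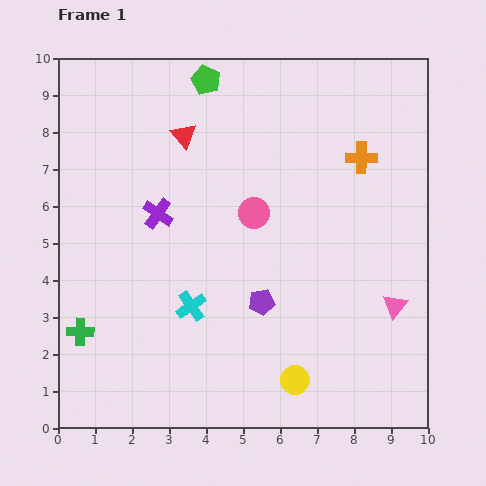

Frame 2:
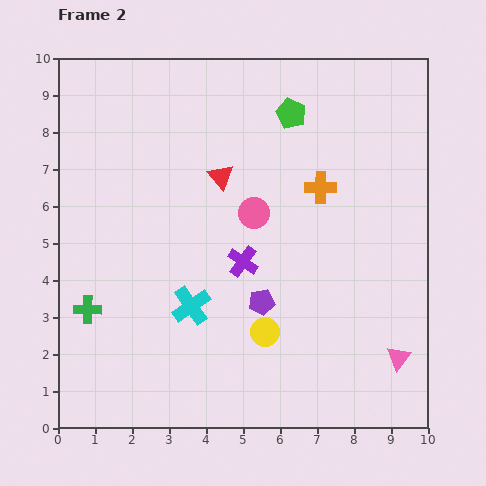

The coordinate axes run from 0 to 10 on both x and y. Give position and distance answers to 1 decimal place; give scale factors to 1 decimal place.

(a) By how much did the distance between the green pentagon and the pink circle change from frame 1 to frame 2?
-0.9

Distance in frame 1: 3.8. Distance in frame 2: 2.9.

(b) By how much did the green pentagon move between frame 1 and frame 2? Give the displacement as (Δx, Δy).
(2.3, -0.9)

The green pentagon was at (4.0, 9.4) in frame 1 and (6.3, 8.5) in frame 2.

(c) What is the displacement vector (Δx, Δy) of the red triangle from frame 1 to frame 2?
(1.0, -1.1)

The red triangle was at (3.4, 7.9) in frame 1 and (4.4, 6.8) in frame 2.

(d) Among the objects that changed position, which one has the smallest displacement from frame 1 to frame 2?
the green cross

(moved 0.6)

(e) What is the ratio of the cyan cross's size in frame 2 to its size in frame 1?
1.3×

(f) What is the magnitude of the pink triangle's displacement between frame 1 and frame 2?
1.4

The pink triangle moved from (9.1, 3.3) to (9.2, 1.9), a distance of √(0.1² + 1.4²) ≈ 1.4.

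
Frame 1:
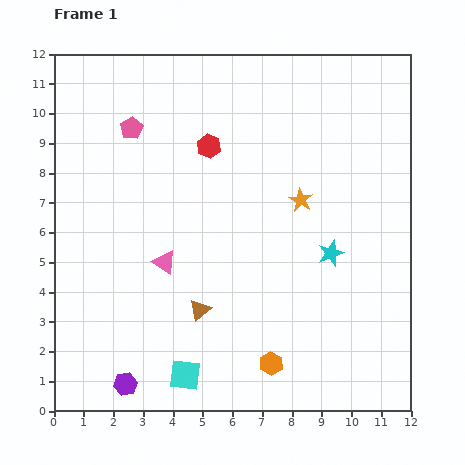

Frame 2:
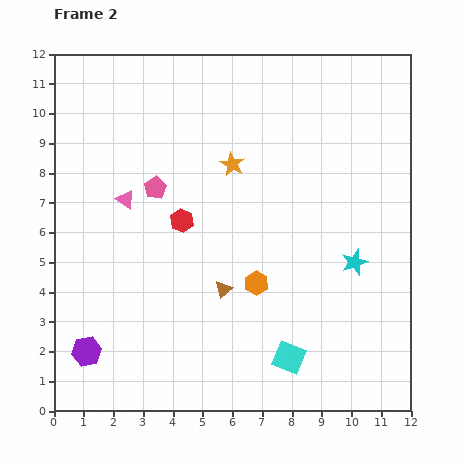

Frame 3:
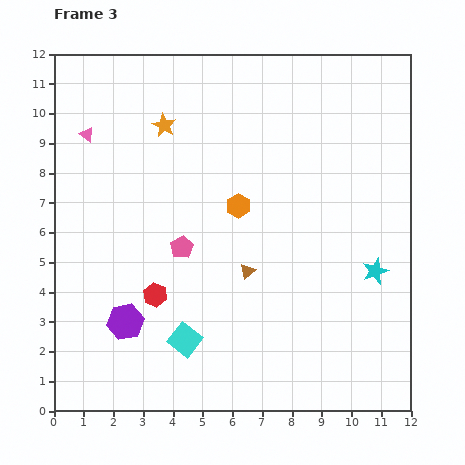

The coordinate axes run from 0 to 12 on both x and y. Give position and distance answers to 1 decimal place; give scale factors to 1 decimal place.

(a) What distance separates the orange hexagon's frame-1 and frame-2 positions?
2.7

The orange hexagon moved from (7.3, 1.6) to (6.8, 4.3), a distance of √(0.5² + 2.7²) ≈ 2.7.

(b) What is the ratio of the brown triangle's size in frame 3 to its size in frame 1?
0.7×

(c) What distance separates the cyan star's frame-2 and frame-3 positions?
0.8

The cyan star moved from (10.1, 5.0) to (10.8, 4.7), a distance of √(0.7² + 0.3²) ≈ 0.8.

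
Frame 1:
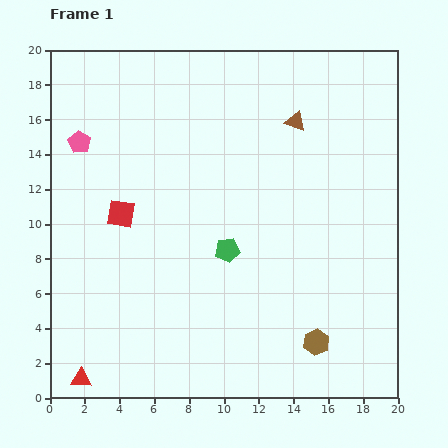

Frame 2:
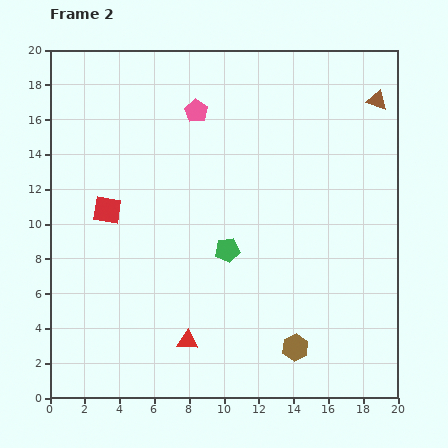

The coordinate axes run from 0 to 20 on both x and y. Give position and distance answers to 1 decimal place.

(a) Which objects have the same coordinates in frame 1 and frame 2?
the green pentagon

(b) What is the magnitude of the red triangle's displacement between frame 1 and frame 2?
6.5

The red triangle moved from (1.8, 1.1) to (7.9, 3.3), a distance of √(6.1² + 2.2²) ≈ 6.5.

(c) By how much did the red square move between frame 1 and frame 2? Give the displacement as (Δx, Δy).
(-0.8, 0.2)

The red square was at (4.1, 10.6) in frame 1 and (3.3, 10.8) in frame 2.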